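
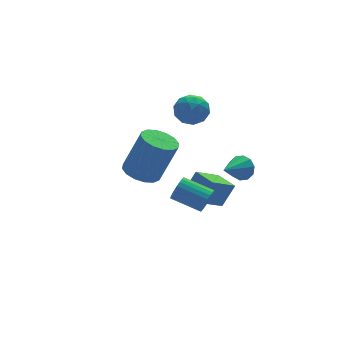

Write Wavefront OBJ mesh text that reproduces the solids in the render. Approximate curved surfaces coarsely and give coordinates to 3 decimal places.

v -4.038 -0.975 0.626
v -3.434 -0.372 0.456
v -2.658 -0.603 2.405
v -3.262 -1.205 2.574
v -3.784 -0.143 0.623
v -3.007 -0.373 2.571
v -4.202 -0.136 0.79
v -3.425 -0.367 2.739
v -4.576 -0.354 0.914
v -3.8 -0.585 2.862
v -4.806 -0.739 0.96
v -4.03 -0.969 2.908
v -4.83 -1.186 0.916
v -4.054 -1.417 2.865
v -4.642 -1.577 0.795
v -3.866 -1.808 2.744
v -4.293 -1.807 0.629
v -3.516 -2.037 2.577
v -3.875 -1.813 0.461
v -3.098 -2.044 2.41
v -3.5 -1.595 0.338
v -2.724 -1.826 2.286
v -3.27 -1.211 0.292
v -2.494 -1.441 2.24
v -3.246 -0.763 0.335
v -2.47 -0.994 2.284
v -1.069 -1.359 -2.014
v -0.741 -1.311 -1.478
v -1.664 -0.253 -1.01
v -1.991 -0.301 -1.546
v -0.625 -1.147 -1.62
v -1.548 -0.089 -1.152
v -0.577 -1.015 -1.822
v -1.5 0.043 -1.353
v -0.603 -0.936 -2.053
v -1.526 0.122 -1.585
v -0.701 -0.921 -2.278
v -1.623 0.137 -1.81
v -0.854 -0.973 -2.463
v -1.777 0.085 -1.995
v -1.04 -1.083 -2.58
v -1.963 -0.025 -2.112
v -1.23 -1.236 -2.611
v -2.153 -0.178 -2.142
v -1.396 -1.407 -2.55
v -2.319 -0.349 -2.082
v -1.512 -1.571 -2.408
v -2.435 -0.513 -1.94
v -1.56 -1.703 -2.207
v -2.483 -0.645 -1.738
v -1.534 -1.782 -1.975
v -2.457 -0.724 -1.507
v -1.437 -1.797 -1.75
v -2.359 -0.739 -1.282
v -1.283 -1.745 -1.565
v -2.206 -0.687 -1.097
v -1.097 -1.635 -1.448
v -2.02 -0.577 -0.98
v -0.907 -1.482 -1.418
v -1.83 -0.424 -0.949
v -0.57 0.327 -3.481
v 0.129 0.429 -2.413
v -0.805 1.462 -3.435
v -0.106 1.564 -2.368
v 0.746 0.636 -4.372
v 1.445 0.738 -3.305
v 0.511 1.771 -4.327
v 1.21 1.873 -3.259
v -0.407 2.795 1.582
v 0.386 2.606 1.862
v -0.546 1.494 1.098
v 0.247 1.305 1.378
v -0.387 1.448 1.944
v -0.302 2.252 2.243
v 0.142 1.848 0.717
v 0.227 2.652 1.016
v 0.725 2.021 1.327
v 0.398 1.773 2.086
v -0.558 2.327 0.874
v -0.885 2.079 1.633
v 0.002 2.815 1.765
v -0.162 1.285 1.195
v -0.535 1.369 1.528
v -0.068 1.258 1.693
v -0.403 2.606 1.989
v 0.064 2.495 2.153
v -0.391 1.815 2.201
v -0.224 1.605 0.807
v 0.243 1.494 0.971
v -0.092 2.842 1.267
v 0.375 2.731 1.432
v 0.231 2.285 0.759
v 0.667 2.36 1.615
v 0.586 1.595 1.33
v 0.523 1.914 0.942
v 0.574 2.387 1.118
v 0.475 2.214 2.061
v 0.393 1.449 1.776
v 0.02 1.533 2.109
v 0.071 2.006 2.285
v 0.674 1.87 1.746
v -0.553 2.651 1.184
v -0.635 1.886 0.899
v -0.231 2.094 0.675
v -0.18 2.567 0.851
v -0.746 2.505 1.63
v -0.827 1.74 1.345
v -0.734 1.713 1.842
v -0.683 2.186 2.018
v -0.834 2.23 1.214
v 0.614 -1.294 -0.459
v 0.958 -1.458 0.092
v -0.554 -1.806 0.119
v 0.814 -1.073 0.141
v 0.593 -0.773 -0.039
v 0.381 -0.671 -0.38
v 0.257 -0.808 -0.751
v 0.27 -1.131 -1.01
v 0.414 -1.516 -1.059
v 0.635 -1.816 -0.878
v 0.848 -1.917 -0.538
v 0.971 -1.781 -0.167
f 2 1 5
f 2 5 3
f 3 5 6
f 3 6 4
f 5 1 7
f 5 7 6
f 6 7 8
f 6 8 4
f 7 1 9
f 7 9 8
f 8 9 10
f 8 10 4
f 9 1 11
f 9 11 10
f 10 11 12
f 10 12 4
f 11 1 13
f 11 13 12
f 12 13 14
f 12 14 4
f 13 1 15
f 13 15 14
f 14 15 16
f 14 16 4
f 15 1 17
f 15 17 16
f 16 17 18
f 16 18 4
f 17 1 19
f 17 19 18
f 18 19 20
f 18 20 4
f 19 1 21
f 19 21 20
f 20 21 22
f 20 22 4
f 21 1 23
f 21 23 22
f 22 23 24
f 22 24 4
f 23 1 25
f 23 25 24
f 24 25 26
f 24 26 4
f 25 1 2
f 25 2 26
f 26 2 3
f 26 3 4
f 28 27 31
f 28 31 29
f 29 31 32
f 29 32 30
f 31 27 33
f 31 33 32
f 32 33 34
f 32 34 30
f 33 27 35
f 33 35 34
f 34 35 36
f 34 36 30
f 35 27 37
f 35 37 36
f 36 37 38
f 36 38 30
f 37 27 39
f 37 39 38
f 38 39 40
f 38 40 30
f 39 27 41
f 39 41 40
f 40 41 42
f 40 42 30
f 41 27 43
f 41 43 42
f 42 43 44
f 42 44 30
f 43 27 45
f 43 45 44
f 44 45 46
f 44 46 30
f 45 27 47
f 45 47 46
f 46 47 48
f 46 48 30
f 47 27 49
f 47 49 48
f 48 49 50
f 48 50 30
f 49 27 51
f 49 51 50
f 50 51 52
f 50 52 30
f 51 27 53
f 51 53 52
f 52 53 54
f 52 54 30
f 53 27 55
f 53 55 54
f 54 55 56
f 54 56 30
f 55 27 57
f 55 57 56
f 56 57 58
f 56 58 30
f 57 27 59
f 57 59 58
f 58 59 60
f 58 60 30
f 59 27 28
f 59 28 60
f 60 28 29
f 60 29 30
f 62 64 61
f 65 62 61
f 61 64 63
f 63 65 61
f 62 68 64
f 66 62 65
f 66 68 62
f 64 68 63
f 67 65 63
f 63 68 67
f 67 66 65
f 68 66 67
f 69 106 85
f 106 80 109
f 85 109 74
f 106 109 85
f 69 85 81
f 85 74 86
f 81 86 70
f 85 86 81
f 69 81 90
f 81 70 91
f 90 91 76
f 81 91 90
f 69 90 102
f 90 76 105
f 102 105 79
f 90 105 102
f 69 102 106
f 102 79 110
f 106 110 80
f 102 110 106
f 70 86 97
f 86 74 100
f 97 100 78
f 86 100 97
f 74 109 87
f 109 80 108
f 87 108 73
f 109 108 87
f 80 110 107
f 110 79 103
f 107 103 71
f 110 103 107
f 79 105 104
f 105 76 92
f 104 92 75
f 105 92 104
f 76 91 96
f 91 70 93
f 96 93 77
f 91 93 96
f 72 98 84
f 98 78 99
f 84 99 73
f 98 99 84
f 72 84 82
f 84 73 83
f 82 83 71
f 84 83 82
f 72 82 89
f 82 71 88
f 89 88 75
f 82 88 89
f 72 89 94
f 89 75 95
f 94 95 77
f 89 95 94
f 72 94 98
f 94 77 101
f 98 101 78
f 94 101 98
f 73 99 87
f 99 78 100
f 87 100 74
f 99 100 87
f 71 83 107
f 83 73 108
f 107 108 80
f 83 108 107
f 75 88 104
f 88 71 103
f 104 103 79
f 88 103 104
f 77 95 96
f 95 75 92
f 96 92 76
f 95 92 96
f 78 101 97
f 101 77 93
f 97 93 70
f 101 93 97
f 112 111 114
f 112 114 113
f 114 111 115
f 114 115 113
f 115 111 116
f 115 116 113
f 116 111 117
f 116 117 113
f 117 111 118
f 117 118 113
f 118 111 119
f 118 119 113
f 119 111 120
f 119 120 113
f 120 111 121
f 120 121 113
f 121 111 122
f 121 122 113
f 122 111 112
f 122 112 113



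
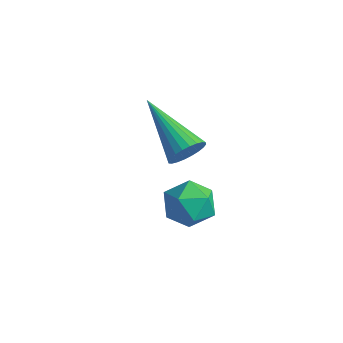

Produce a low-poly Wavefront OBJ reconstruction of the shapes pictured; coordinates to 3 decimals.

v 1.4 -2.515 -0.251
v 2.176 -2.725 0.088
v 0.764 -3.375 0.672
v 1.54 -3.585 1.011
v 1.218 -2.782 1.124
v 1.61 -2.251 0.554
v 1.33 -3.849 0.206
v 1.722 -3.318 -0.364
v 2.133 -3.55 0.371
v 2.063 -2.89 0.938
v 0.877 -3.21 -0.178
v 0.807 -2.55 0.389
v 1.942 -3.644 3.431
v 2.228 -3.334 3.885
v 0.038 -3.296 4.389
v 2.181 -3.156 3.729
v 2.098 -3.052 3.526
v 1.992 -3.038 3.31
v 1.878 -3.117 3.111
v 1.773 -3.275 2.962
v 1.695 -3.49 2.883
v 1.654 -3.729 2.889
v 1.657 -3.954 2.976
v 1.703 -4.132 3.133
v 1.786 -4.236 3.335
v 1.892 -4.25 3.552
v 2.007 -4.171 3.75
v 2.111 -4.013 3.9
v 2.19 -3.798 3.978
v 2.231 -3.559 3.973
f 1 12 6
f 1 6 2
f 1 2 8
f 1 8 11
f 1 11 12
f 2 6 10
f 6 12 5
f 12 11 3
f 11 8 7
f 8 2 9
f 4 10 5
f 4 5 3
f 4 3 7
f 4 7 9
f 4 9 10
f 5 10 6
f 3 5 12
f 7 3 11
f 9 7 8
f 10 9 2
f 14 13 16
f 14 16 15
f 16 13 17
f 16 17 15
f 17 13 18
f 17 18 15
f 18 13 19
f 18 19 15
f 19 13 20
f 19 20 15
f 20 13 21
f 20 21 15
f 21 13 22
f 21 22 15
f 22 13 23
f 22 23 15
f 23 13 24
f 23 24 15
f 24 13 25
f 24 25 15
f 25 13 26
f 25 26 15
f 26 13 27
f 26 27 15
f 27 13 28
f 27 28 15
f 28 13 29
f 28 29 15
f 29 13 30
f 29 30 15
f 30 13 14
f 30 14 15



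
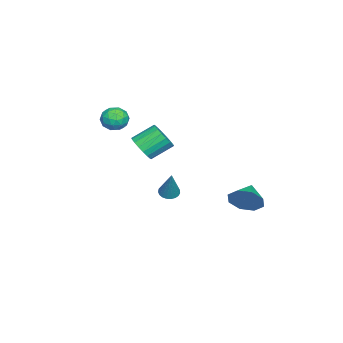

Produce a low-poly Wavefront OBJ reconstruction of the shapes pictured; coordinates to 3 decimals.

v -0.313 3.24 -1.781
v 0.03 3.66 -0.893
v -1.587 3.22 -1.279
v -0.189 4.21 -1.425
v -0.48 4.192 -2.166
v -0.673 3.617 -2.681
v -0.655 2.821 -2.669
v -0.437 2.271 -2.136
v -0.146 2.289 -1.396
v 0.048 2.864 -0.881
v 0.357 -3.051 3.998
v 1.089 -3.44 3.945
v -0.249 -4.12 3.455
v 0.483 -4.509 3.402
v 0.139 -4.369 4.145
v 0.514 -3.708 4.481
v 0.326 -3.852 2.919
v 0.701 -3.191 3.255
v 1.07 -3.935 3.279
v 0.955 -4.254 4.037
v -0.115 -3.306 3.363
v -0.23 -3.625 4.121
v 0.776 -3.151 4.019
v 0.064 -4.409 3.381
v -0.139 -4.326 3.817
v 0.292 -4.555 3.787
v 0.438 -3.309 4.334
v 0.869 -3.538 4.303
v 0.31 -4.084 4.421
v -0.029 -4.022 3.097
v 0.402 -4.251 3.066
v 0.548 -3.005 3.613
v 0.979 -3.234 3.583
v 0.53 -3.476 2.979
v 1.196 -3.671 3.597
v 0.839 -4.299 3.277
v 0.747 -3.913 2.993
v 0.967 -3.525 3.191
v 1.128 -3.859 4.042
v 0.771 -4.487 3.723
v 0.569 -4.405 4.16
v 0.789 -4.016 4.357
v 1.116 -4.15 3.65
v 0.069 -3.073 3.677
v -0.288 -3.701 3.358
v 0.051 -3.544 3.043
v 0.271 -3.155 3.24
v 0.001 -3.261 4.123
v -0.356 -3.889 3.803
v -0.127 -4.035 4.209
v 0.093 -3.647 4.407
v -0.276 -3.41 3.75
v 3.117 -1.429 3.16
v 3.625 -1.617 3.815
v 2.971 -0.599 4.615
v 2.463 -0.411 3.96
v 3.819 -1.349 3.633
v 3.165 -0.331 4.432
v 3.874 -1.096 3.357
v 3.22 -0.079 4.156
v 3.779 -0.91 3.041
v 3.125 0.108 3.841
v 3.553 -0.826 2.75
v 2.899 0.192 3.549
v 3.241 -0.861 2.54
v 2.587 0.156 3.339
v 2.904 -1.009 2.452
v 2.25 0.008 3.252
v 2.609 -1.241 2.505
v 1.955 -0.223 3.305
v 2.415 -1.509 2.688
v 1.761 -0.491 3.487
v 2.36 -1.761 2.964
v 1.706 -0.744 3.763
v 2.455 -1.948 3.279
v 1.801 -0.93 4.079
v 2.681 -2.032 3.571
v 2.027 -1.014 4.37
v 2.993 -1.996 3.781
v 2.339 -0.979 4.58
v 3.33 -1.848 3.868
v 2.676 -0.831 4.668
v 2.728 -0.062 -0.005
v 3.026 0.362 -0.243
v 3.532 0.322 1.685
v 2.828 0.473 -0.174
v 2.613 0.492 -0.076
v 2.418 0.415 0.035
v 2.276 0.256 0.138
v 2.213 0.041 0.217
v 2.238 -0.191 0.258
v 2.349 -0.401 0.253
v 2.524 -0.552 0.204
v 2.735 -0.618 0.118
v 2.945 -0.589 0.012
v 3.117 -0.468 -0.098
v 3.222 -0.277 -0.191
v 3.241 -0.049 -0.252
v 3.172 0.177 -0.27
f 2 1 4
f 2 4 3
f 4 1 5
f 4 5 3
f 5 1 6
f 5 6 3
f 6 1 7
f 6 7 3
f 7 1 8
f 7 8 3
f 8 1 9
f 8 9 3
f 9 1 10
f 9 10 3
f 10 1 2
f 10 2 3
f 11 48 27
f 48 22 51
f 27 51 16
f 48 51 27
f 11 27 23
f 27 16 28
f 23 28 12
f 27 28 23
f 11 23 32
f 23 12 33
f 32 33 18
f 23 33 32
f 11 32 44
f 32 18 47
f 44 47 21
f 32 47 44
f 11 44 48
f 44 21 52
f 48 52 22
f 44 52 48
f 12 28 39
f 28 16 42
f 39 42 20
f 28 42 39
f 16 51 29
f 51 22 50
f 29 50 15
f 51 50 29
f 22 52 49
f 52 21 45
f 49 45 13
f 52 45 49
f 21 47 46
f 47 18 34
f 46 34 17
f 47 34 46
f 18 33 38
f 33 12 35
f 38 35 19
f 33 35 38
f 14 40 26
f 40 20 41
f 26 41 15
f 40 41 26
f 14 26 24
f 26 15 25
f 24 25 13
f 26 25 24
f 14 24 31
f 24 13 30
f 31 30 17
f 24 30 31
f 14 31 36
f 31 17 37
f 36 37 19
f 31 37 36
f 14 36 40
f 36 19 43
f 40 43 20
f 36 43 40
f 15 41 29
f 41 20 42
f 29 42 16
f 41 42 29
f 13 25 49
f 25 15 50
f 49 50 22
f 25 50 49
f 17 30 46
f 30 13 45
f 46 45 21
f 30 45 46
f 19 37 38
f 37 17 34
f 38 34 18
f 37 34 38
f 20 43 39
f 43 19 35
f 39 35 12
f 43 35 39
f 54 53 57
f 54 57 55
f 55 57 58
f 55 58 56
f 57 53 59
f 57 59 58
f 58 59 60
f 58 60 56
f 59 53 61
f 59 61 60
f 60 61 62
f 60 62 56
f 61 53 63
f 61 63 62
f 62 63 64
f 62 64 56
f 63 53 65
f 63 65 64
f 64 65 66
f 64 66 56
f 65 53 67
f 65 67 66
f 66 67 68
f 66 68 56
f 67 53 69
f 67 69 68
f 68 69 70
f 68 70 56
f 69 53 71
f 69 71 70
f 70 71 72
f 70 72 56
f 71 53 73
f 71 73 72
f 72 73 74
f 72 74 56
f 73 53 75
f 73 75 74
f 74 75 76
f 74 76 56
f 75 53 77
f 75 77 76
f 76 77 78
f 76 78 56
f 77 53 79
f 77 79 78
f 78 79 80
f 78 80 56
f 79 53 81
f 79 81 80
f 80 81 82
f 80 82 56
f 81 53 54
f 81 54 82
f 82 54 55
f 82 55 56
f 84 83 86
f 84 86 85
f 86 83 87
f 86 87 85
f 87 83 88
f 87 88 85
f 88 83 89
f 88 89 85
f 89 83 90
f 89 90 85
f 90 83 91
f 90 91 85
f 91 83 92
f 91 92 85
f 92 83 93
f 92 93 85
f 93 83 94
f 93 94 85
f 94 83 95
f 94 95 85
f 95 83 96
f 95 96 85
f 96 83 97
f 96 97 85
f 97 83 98
f 97 98 85
f 98 83 99
f 98 99 85
f 99 83 84
f 99 84 85



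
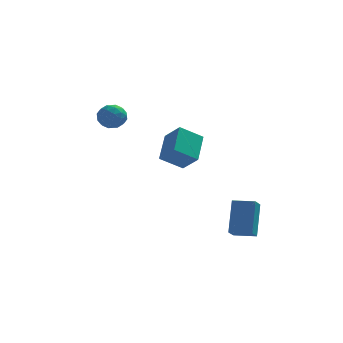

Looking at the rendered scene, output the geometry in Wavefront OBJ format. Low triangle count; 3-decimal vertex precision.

v 1.738 -3.775 -4.137
v 1.524 -4.579 -3.638
v 1.874 -2.866 -2.613
v 1.661 -3.67 -2.114
v 2.739 -4.01 -4.086
v 2.526 -4.814 -3.587
v 2.876 -3.101 -2.562
v 2.662 -3.905 -2.063
v -0.769 -4.79 1.213
v -0.576 -3.509 2.1
v -1.421 -4.193 0.493
v -1.228 -2.912 1.38
v 0.228 -4.488 0.56
v 0.421 -3.207 1.447
v -0.424 -3.891 -0.16
v -0.231 -2.61 0.727
v -3.4 1.897 1.547
v -3.127 1.615 0.911
v -4.493 1.465 1.269
v -4.22 1.183 0.633
v -4.017 0.891 1.289
v -3.341 1.157 1.461
v -4.279 1.923 0.719
v -3.603 2.189 0.891
v -3.67 1.631 0.4
v -3.508 0.993 0.752
v -4.112 2.087 1.428
v -3.95 1.449 1.78
v -3.167 1.794 1.253
v -4.453 1.286 0.927
v -4.333 1.114 1.312
v -4.173 0.949 0.939
v -3.293 1.525 1.577
v -3.133 1.359 1.203
v -3.656 0.933 1.425
v -4.487 1.721 0.977
v -4.327 1.555 0.603
v -3.447 2.131 1.241
v -3.287 1.966 0.868
v -3.964 2.147 0.755
v -3.326 1.638 0.579
v -3.969 1.384 0.416
v -4.004 1.819 0.466
v -3.607 1.975 0.567
v -3.231 1.263 0.786
v -3.874 1.009 0.623
v -3.754 0.837 1.008
v -3.357 0.994 1.109
v -3.551 1.272 0.486
v -3.746 2.071 1.557
v -4.389 1.817 1.394
v -4.263 2.086 1.071
v -3.866 2.243 1.172
v -3.651 1.696 1.764
v -4.294 1.442 1.601
v -4.013 1.105 1.613
v -3.616 1.261 1.714
v -4.069 1.808 1.694
f 2 4 1
f 5 2 1
f 1 4 3
f 3 5 1
f 2 8 4
f 6 2 5
f 6 8 2
f 4 8 3
f 7 5 3
f 3 8 7
f 7 6 5
f 8 6 7
f 10 12 9
f 13 10 9
f 9 12 11
f 11 13 9
f 10 16 12
f 14 10 13
f 14 16 10
f 12 16 11
f 15 13 11
f 11 16 15
f 15 14 13
f 16 14 15
f 17 54 33
f 54 28 57
f 33 57 22
f 54 57 33
f 17 33 29
f 33 22 34
f 29 34 18
f 33 34 29
f 17 29 38
f 29 18 39
f 38 39 24
f 29 39 38
f 17 38 50
f 38 24 53
f 50 53 27
f 38 53 50
f 17 50 54
f 50 27 58
f 54 58 28
f 50 58 54
f 18 34 45
f 34 22 48
f 45 48 26
f 34 48 45
f 22 57 35
f 57 28 56
f 35 56 21
f 57 56 35
f 28 58 55
f 58 27 51
f 55 51 19
f 58 51 55
f 27 53 52
f 53 24 40
f 52 40 23
f 53 40 52
f 24 39 44
f 39 18 41
f 44 41 25
f 39 41 44
f 20 46 32
f 46 26 47
f 32 47 21
f 46 47 32
f 20 32 30
f 32 21 31
f 30 31 19
f 32 31 30
f 20 30 37
f 30 19 36
f 37 36 23
f 30 36 37
f 20 37 42
f 37 23 43
f 42 43 25
f 37 43 42
f 20 42 46
f 42 25 49
f 46 49 26
f 42 49 46
f 21 47 35
f 47 26 48
f 35 48 22
f 47 48 35
f 19 31 55
f 31 21 56
f 55 56 28
f 31 56 55
f 23 36 52
f 36 19 51
f 52 51 27
f 36 51 52
f 25 43 44
f 43 23 40
f 44 40 24
f 43 40 44
f 26 49 45
f 49 25 41
f 45 41 18
f 49 41 45



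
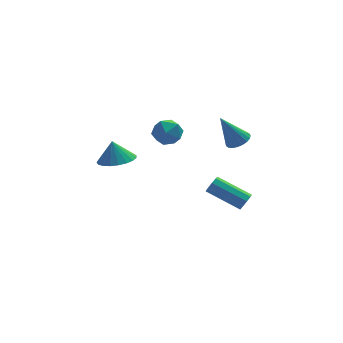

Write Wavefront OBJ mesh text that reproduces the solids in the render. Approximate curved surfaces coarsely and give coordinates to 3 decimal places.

v 3.535 1.722 -0.715
v 4.06 2.189 -0.453
v 2.565 1.818 1.055
v 3.853 2.387 -0.577
v 3.591 2.47 -0.725
v 3.319 2.423 -0.871
v 3.085 2.255 -0.99
v 2.929 1.995 -1.062
v 2.877 1.688 -1.073
v 2.939 1.386 -1.023
v 3.104 1.143 -0.919
v 3.344 1 -0.78
v 3.616 0.981 -0.63
v 3.875 1.091 -0.494
v 4.075 1.31 -0.396
v 4.181 1.6 -0.354
v 4.176 1.911 -0.374
v -3.541 -1.679 0.777
v -2.523 -1.603 0.91
v -3.719 -1.401 1.983
v -2.628 -1.202 0.802
v -2.892 -0.884 0.69
v -3.268 -0.703 0.593
v -3.691 -0.691 0.528
v -4.088 -0.849 0.506
v -4.391 -1.151 0.531
v -4.547 -1.544 0.598
v -4.529 -1.961 0.697
v -4.34 -2.328 0.809
v -4.013 -2.584 0.916
v -3.605 -2.683 0.999
v -3.185 -2.608 1.043
v -2.827 -2.372 1.042
v -2.593 -2.017 0.994
v 3.418 -0.785 -3.974
v 3.778 -0.595 -3.561
v 2.162 0.494 -2.653
v 1.802 0.305 -3.066
v 3.777 -0.342 -3.866
v 2.161 0.747 -2.958
v 3.608 -0.296 -4.222
v 1.992 0.793 -3.314
v 3.35 -0.479 -4.462
v 1.734 0.61 -3.554
v 3.124 -0.805 -4.473
v 1.508 0.285 -3.565
v 3.035 -1.121 -4.251
v 1.419 -0.032 -3.343
v 3.126 -1.28 -3.899
v 1.51 -0.191 -2.991
v 3.353 -1.207 -3.582
v 1.737 -0.118 -2.674
v 3.611 -0.937 -3.449
v 1.995 0.153 -2.541
v -1.095 1.022 1.372
v -0.224 0.978 1.74
v -0.896 -0.358 0.74
v -0.025 -0.402 1.108
v -0.782 -0.446 1.675
v -0.905 0.407 2.066
v -0.215 0.213 0.414
v -0.338 1.066 0.805
v 0.319 0.478 1.149
v -0.031 0.071 1.928
v -1.089 0.549 0.552
v -1.439 0.142 1.331
f 2 1 4
f 2 4 3
f 4 1 5
f 4 5 3
f 5 1 6
f 5 6 3
f 6 1 7
f 6 7 3
f 7 1 8
f 7 8 3
f 8 1 9
f 8 9 3
f 9 1 10
f 9 10 3
f 10 1 11
f 10 11 3
f 11 1 12
f 11 12 3
f 12 1 13
f 12 13 3
f 13 1 14
f 13 14 3
f 14 1 15
f 14 15 3
f 15 1 16
f 15 16 3
f 16 1 17
f 16 17 3
f 17 1 2
f 17 2 3
f 19 18 21
f 19 21 20
f 21 18 22
f 21 22 20
f 22 18 23
f 22 23 20
f 23 18 24
f 23 24 20
f 24 18 25
f 24 25 20
f 25 18 26
f 25 26 20
f 26 18 27
f 26 27 20
f 27 18 28
f 27 28 20
f 28 18 29
f 28 29 20
f 29 18 30
f 29 30 20
f 30 18 31
f 30 31 20
f 31 18 32
f 31 32 20
f 32 18 33
f 32 33 20
f 33 18 34
f 33 34 20
f 34 18 19
f 34 19 20
f 36 35 39
f 36 39 37
f 37 39 40
f 37 40 38
f 39 35 41
f 39 41 40
f 40 41 42
f 40 42 38
f 41 35 43
f 41 43 42
f 42 43 44
f 42 44 38
f 43 35 45
f 43 45 44
f 44 45 46
f 44 46 38
f 45 35 47
f 45 47 46
f 46 47 48
f 46 48 38
f 47 35 49
f 47 49 48
f 48 49 50
f 48 50 38
f 49 35 51
f 49 51 50
f 50 51 52
f 50 52 38
f 51 35 53
f 51 53 52
f 52 53 54
f 52 54 38
f 53 35 36
f 53 36 54
f 54 36 37
f 54 37 38
f 55 66 60
f 55 60 56
f 55 56 62
f 55 62 65
f 55 65 66
f 56 60 64
f 60 66 59
f 66 65 57
f 65 62 61
f 62 56 63
f 58 64 59
f 58 59 57
f 58 57 61
f 58 61 63
f 58 63 64
f 59 64 60
f 57 59 66
f 61 57 65
f 63 61 62
f 64 63 56



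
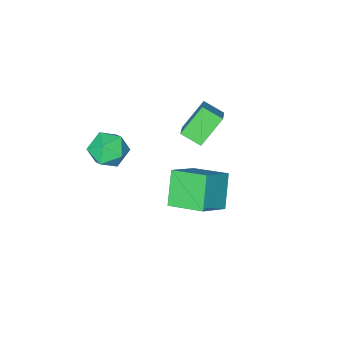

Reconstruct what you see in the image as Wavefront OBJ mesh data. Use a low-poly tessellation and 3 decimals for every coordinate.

v 3.763 0.647 4.205
v 4.331 -0.123 4.836
v 3.229 -0.697 3.044
v 3.797 -1.467 3.675
v 2.855 -0.966 4.093
v 3.185 -0.135 4.811
v 4.375 -0.685 3.069
v 4.705 0.146 3.787
v 4.709 -0.946 4.134
v 3.769 -1.12 4.767
v 3.791 0.3 3.113
v 2.851 0.126 3.746
v -1.76 -1.504 1.279
v -3.158 -1.465 2.681
v -2.294 -0.51 0.719
v -3.692 -0.471 2.12
v -0.768 -0.429 2.24
v -2.166 -0.39 3.641
v -1.302 0.565 1.679
v -2.7 0.604 3.081
v -1.273 0.037 -0.704
v 0.374 0.255 0.445
v -1.992 1.95 -0.038
v -0.345 2.169 1.111
v -0.275 0.971 -2.311
v 1.372 1.19 -1.162
v -0.994 2.885 -1.645
v 0.653 3.103 -0.496
f 1 12 6
f 1 6 2
f 1 2 8
f 1 8 11
f 1 11 12
f 2 6 10
f 6 12 5
f 12 11 3
f 11 8 7
f 8 2 9
f 4 10 5
f 4 5 3
f 4 3 7
f 4 7 9
f 4 9 10
f 5 10 6
f 3 5 12
f 7 3 11
f 9 7 8
f 10 9 2
f 14 16 13
f 17 14 13
f 13 16 15
f 15 17 13
f 14 20 16
f 18 14 17
f 18 20 14
f 16 20 15
f 19 17 15
f 15 20 19
f 19 18 17
f 20 18 19
f 22 24 21
f 25 22 21
f 21 24 23
f 23 25 21
f 22 28 24
f 26 22 25
f 26 28 22
f 24 28 23
f 27 25 23
f 23 28 27
f 27 26 25
f 28 26 27



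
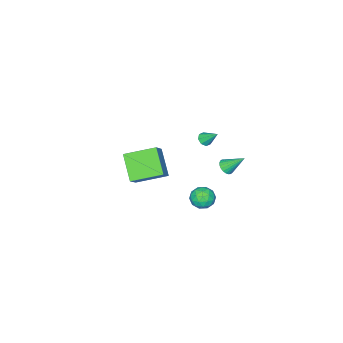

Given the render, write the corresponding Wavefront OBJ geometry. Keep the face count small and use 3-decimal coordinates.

v -2.937 1.078 -2.339
v -2.398 1.286 -2.289
v -3.423 2.082 -1.261
v -2.482 1.419 -2.451
v -2.635 1.501 -2.596
v -2.834 1.518 -2.702
v -3.049 1.469 -2.753
v -3.247 1.36 -2.74
v -3.398 1.208 -2.667
v -3.478 1.036 -2.543
v -3.477 0.871 -2.388
v -3.393 0.737 -2.226
v -3.24 0.656 -2.081
v -3.04 0.638 -1.975
v -2.826 0.688 -1.924
v -2.628 0.797 -1.937
v -2.477 0.949 -2.01
v -2.396 1.12 -2.134
v 1.822 4.192 0.095
v 2.374 4.41 -0.439
v 2.026 2.95 -0.201
v 2.578 3.168 -0.735
v 2.719 3.262 0.046
v 2.593 4.03 0.229
v 1.807 3.33 -0.869
v 1.681 4.098 -0.686
v 2.365 3.877 -1.035
v 2.929 3.835 -0.47
v 1.471 3.525 -0.17
v 2.035 3.483 0.395
v 2.08 4.41 -0.146
v 2.32 2.95 -0.494
v 2.403 3.005 -0.035
v 2.727 3.133 -0.349
v 2.209 4.187 0.247
v 2.533 4.315 -0.068
v 2.736 3.64 0.217
v 1.867 3.045 -0.572
v 2.191 3.173 -0.887
v 1.673 4.227 -0.291
v 1.997 4.355 -0.605
v 1.664 3.72 -0.857
v 2.399 4.225 -0.81
v 2.519 3.495 -0.984
v 2.066 3.59 -1.063
v 1.992 4.042 -0.955
v 2.731 4.2 -0.478
v 2.851 3.47 -0.652
v 2.933 3.526 -0.193
v 2.859 3.977 -0.086
v 2.725 3.887 -0.829
v 1.549 3.89 0.012
v 1.669 3.16 -0.162
v 1.541 3.383 -0.554
v 1.467 3.834 -0.447
v 1.881 3.865 0.344
v 2.001 3.135 0.17
v 2.408 3.318 0.315
v 2.334 3.77 0.423
v 1.675 3.473 0.189
v -1.008 1.02 1.433
v -0.53 1.155 1.378
v -1.152 1.88 2.287
v -0.764 1.348 1.145
v -1.141 1.349 1.08
v -1.441 1.158 1.222
v -1.487 0.886 1.488
v -1.253 0.693 1.721
v -0.875 0.692 1.785
v -0.576 0.883 1.643
v -1.421 -5.559 -4.111
v -0.403 -5.062 -3.038
v -2.809 -4.071 -3.483
v -1.792 -3.575 -2.41
v -0.628 -4.245 -5.47
v 0.389 -3.749 -4.397
v -2.017 -2.758 -4.842
v -0.999 -2.261 -3.769
f 2 1 4
f 2 4 3
f 4 1 5
f 4 5 3
f 5 1 6
f 5 6 3
f 6 1 7
f 6 7 3
f 7 1 8
f 7 8 3
f 8 1 9
f 8 9 3
f 9 1 10
f 9 10 3
f 10 1 11
f 10 11 3
f 11 1 12
f 11 12 3
f 12 1 13
f 12 13 3
f 13 1 14
f 13 14 3
f 14 1 15
f 14 15 3
f 15 1 16
f 15 16 3
f 16 1 17
f 16 17 3
f 17 1 18
f 17 18 3
f 18 1 2
f 18 2 3
f 19 56 35
f 56 30 59
f 35 59 24
f 56 59 35
f 19 35 31
f 35 24 36
f 31 36 20
f 35 36 31
f 19 31 40
f 31 20 41
f 40 41 26
f 31 41 40
f 19 40 52
f 40 26 55
f 52 55 29
f 40 55 52
f 19 52 56
f 52 29 60
f 56 60 30
f 52 60 56
f 20 36 47
f 36 24 50
f 47 50 28
f 36 50 47
f 24 59 37
f 59 30 58
f 37 58 23
f 59 58 37
f 30 60 57
f 60 29 53
f 57 53 21
f 60 53 57
f 29 55 54
f 55 26 42
f 54 42 25
f 55 42 54
f 26 41 46
f 41 20 43
f 46 43 27
f 41 43 46
f 22 48 34
f 48 28 49
f 34 49 23
f 48 49 34
f 22 34 32
f 34 23 33
f 32 33 21
f 34 33 32
f 22 32 39
f 32 21 38
f 39 38 25
f 32 38 39
f 22 39 44
f 39 25 45
f 44 45 27
f 39 45 44
f 22 44 48
f 44 27 51
f 48 51 28
f 44 51 48
f 23 49 37
f 49 28 50
f 37 50 24
f 49 50 37
f 21 33 57
f 33 23 58
f 57 58 30
f 33 58 57
f 25 38 54
f 38 21 53
f 54 53 29
f 38 53 54
f 27 45 46
f 45 25 42
f 46 42 26
f 45 42 46
f 28 51 47
f 51 27 43
f 47 43 20
f 51 43 47
f 62 61 64
f 62 64 63
f 64 61 65
f 64 65 63
f 65 61 66
f 65 66 63
f 66 61 67
f 66 67 63
f 67 61 68
f 67 68 63
f 68 61 69
f 68 69 63
f 69 61 70
f 69 70 63
f 70 61 62
f 70 62 63
f 72 74 71
f 75 72 71
f 71 74 73
f 73 75 71
f 72 78 74
f 76 72 75
f 76 78 72
f 74 78 73
f 77 75 73
f 73 78 77
f 77 76 75
f 78 76 77



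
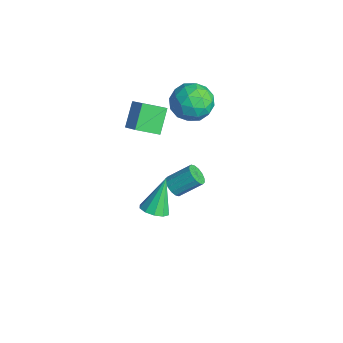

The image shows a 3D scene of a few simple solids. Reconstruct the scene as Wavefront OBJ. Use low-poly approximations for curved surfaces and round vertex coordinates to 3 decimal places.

v 1.901 -4.079 0.57
v 2.613 -3.953 0.729
v 1.379 -3.221 2.23
v 2.455 -3.594 0.493
v 2.085 -3.421 0.287
v 1.645 -3.499 0.189
v 1.303 -3.799 0.237
v 1.19 -4.206 0.412
v 1.348 -4.565 0.647
v 1.718 -4.738 0.853
v 2.157 -4.66 0.951
v 2.499 -4.36 0.904
v -2.658 -0.984 -3.721
v -2.042 -1.146 -3.787
v -1.646 -0.018 -2.866
v -2.262 0.144 -2.799
v -2.1 -0.928 -4.03
v -1.704 0.201 -3.108
v -2.308 -0.725 -4.189
v -1.912 0.404 -3.268
v -2.609 -0.591 -4.223
v -2.213 0.538 -3.302
v -2.923 -0.563 -4.123
v -2.527 0.566 -3.201
v -3.167 -0.648 -3.915
v -2.771 0.481 -2.993
v -3.274 -0.822 -3.654
v -2.878 0.306 -2.733
v -3.216 -1.041 -3.412
v -2.82 0.088 -2.49
v -3.008 -1.244 -3.252
v -2.612 -0.115 -2.331
v -2.707 -1.378 -3.218
v -2.311 -0.249 -2.297
v -2.393 -1.406 -3.319
v -1.997 -0.277 -2.397
v -2.149 -1.321 -3.527
v -1.753 -0.192 -2.605
v -3.445 1.571 2.158
v -2.612 0.711 2.21
v -4.728 0.289 1.47
v -3.895 -0.571 1.522
v -4.341 -0.108 2.533
v -3.548 0.685 2.958
v -3.792 0.315 0.722
v -2.999 1.108 1.147
v -2.827 -0.066 1.322
v -3.166 -0.327 2.441
v -4.174 1.327 1.239
v -4.513 1.066 2.358
v -2.916 1.253 2.244
v -4.424 -0.253 1.436
v -4.686 0.019 2.03
v -4.197 -0.487 2.06
v -3.466 1.238 2.684
v -2.977 0.732 2.715
v -3.993 0.251 2.905
v -4.363 0.268 0.965
v -3.874 -0.238 0.996
v -3.143 1.487 1.62
v -2.654 0.981 1.65
v -3.347 0.749 0.775
v -2.553 0.291 1.753
v -3.307 -0.462 1.348
v -3.246 0.059 0.878
v -2.78 0.525 1.128
v -2.752 0.138 2.411
v -3.506 -0.616 2.006
v -3.768 -0.343 2.601
v -3.302 0.122 2.851
v -2.878 -0.319 1.889
v -3.834 1.616 1.674
v -4.588 0.862 1.269
v -4.038 0.878 0.829
v -3.572 1.343 1.079
v -4.033 1.462 2.332
v -4.787 0.709 1.927
v -4.56 0.475 2.552
v -4.094 0.941 2.802
v -4.462 1.319 1.791
v -3.64 -1.404 2.364
v -4.068 -2.52 2.848
v -2.335 -1.439 3.438
v -2.764 -2.555 3.922
v -2.816 -2.165 1.338
v -3.245 -3.281 1.822
v -1.512 -2.2 2.412
v -1.94 -3.316 2.896
f 2 1 4
f 2 4 3
f 4 1 5
f 4 5 3
f 5 1 6
f 5 6 3
f 6 1 7
f 6 7 3
f 7 1 8
f 7 8 3
f 8 1 9
f 8 9 3
f 9 1 10
f 9 10 3
f 10 1 11
f 10 11 3
f 11 1 12
f 11 12 3
f 12 1 2
f 12 2 3
f 14 13 17
f 14 17 15
f 15 17 18
f 15 18 16
f 17 13 19
f 17 19 18
f 18 19 20
f 18 20 16
f 19 13 21
f 19 21 20
f 20 21 22
f 20 22 16
f 21 13 23
f 21 23 22
f 22 23 24
f 22 24 16
f 23 13 25
f 23 25 24
f 24 25 26
f 24 26 16
f 25 13 27
f 25 27 26
f 26 27 28
f 26 28 16
f 27 13 29
f 27 29 28
f 28 29 30
f 28 30 16
f 29 13 31
f 29 31 30
f 30 31 32
f 30 32 16
f 31 13 33
f 31 33 32
f 32 33 34
f 32 34 16
f 33 13 35
f 33 35 34
f 34 35 36
f 34 36 16
f 35 13 37
f 35 37 36
f 36 37 38
f 36 38 16
f 37 13 14
f 37 14 38
f 38 14 15
f 38 15 16
f 39 76 55
f 76 50 79
f 55 79 44
f 76 79 55
f 39 55 51
f 55 44 56
f 51 56 40
f 55 56 51
f 39 51 60
f 51 40 61
f 60 61 46
f 51 61 60
f 39 60 72
f 60 46 75
f 72 75 49
f 60 75 72
f 39 72 76
f 72 49 80
f 76 80 50
f 72 80 76
f 40 56 67
f 56 44 70
f 67 70 48
f 56 70 67
f 44 79 57
f 79 50 78
f 57 78 43
f 79 78 57
f 50 80 77
f 80 49 73
f 77 73 41
f 80 73 77
f 49 75 74
f 75 46 62
f 74 62 45
f 75 62 74
f 46 61 66
f 61 40 63
f 66 63 47
f 61 63 66
f 42 68 54
f 68 48 69
f 54 69 43
f 68 69 54
f 42 54 52
f 54 43 53
f 52 53 41
f 54 53 52
f 42 52 59
f 52 41 58
f 59 58 45
f 52 58 59
f 42 59 64
f 59 45 65
f 64 65 47
f 59 65 64
f 42 64 68
f 64 47 71
f 68 71 48
f 64 71 68
f 43 69 57
f 69 48 70
f 57 70 44
f 69 70 57
f 41 53 77
f 53 43 78
f 77 78 50
f 53 78 77
f 45 58 74
f 58 41 73
f 74 73 49
f 58 73 74
f 47 65 66
f 65 45 62
f 66 62 46
f 65 62 66
f 48 71 67
f 71 47 63
f 67 63 40
f 71 63 67
f 82 84 81
f 85 82 81
f 81 84 83
f 83 85 81
f 82 88 84
f 86 82 85
f 86 88 82
f 84 88 83
f 87 85 83
f 83 88 87
f 87 86 85
f 88 86 87



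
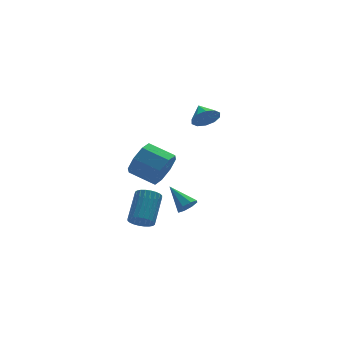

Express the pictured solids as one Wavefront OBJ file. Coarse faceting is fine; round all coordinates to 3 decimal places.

v 0.408 2.534 -0.105
v 0.993 2.635 0.784
v -0.002 3.727 1.315
v -0.588 3.626 0.425
v 1.235 3.145 0.19
v 0.24 4.236 0.721
v 0.992 3.296 -0.577
v -0.003 4.388 -0.046
v 0.407 3.002 -1.068
v -0.588 4.093 -0.537
v -0.178 2.433 -0.995
v -1.173 3.525 -0.464
v -0.42 1.924 -0.401
v -1.415 3.015 0.13
v -0.177 1.772 0.366
v -1.172 2.864 0.897
v 0.408 2.067 0.857
v -0.587 3.158 1.388
v -2.686 -2.154 -0.553
v -2.424 -1.857 -1.094
v -1.573 -0.668 -0.027
v -1.834 -0.966 0.513
v -2.647 -1.723 -1.065
v -1.795 -0.535 0.002
v -2.875 -1.655 -0.958
v -2.024 -0.467 0.109
v -3.075 -1.663 -0.79
v -2.224 -0.474 0.277
v -3.216 -1.746 -0.586
v -2.365 -0.557 0.481
v -3.276 -1.891 -0.376
v -2.424 -0.702 0.691
v -3.246 -2.076 -0.194
v -2.394 -0.887 0.873
v -3.13 -2.273 -0.067
v -2.279 -1.084 1
v -2.947 -2.452 -0.013
v -2.096 -1.263 1.054
v -2.725 -2.585 -0.042
v -1.873 -1.397 1.025
v -2.496 -2.653 -0.149
v -1.645 -1.465 0.918
v -2.296 -2.646 -0.317
v -1.445 -1.457 0.75
v -2.155 -2.563 -0.521
v -1.304 -1.374 0.546
v -2.096 -2.418 -0.731
v -1.244 -1.229 0.336
v -2.126 -2.233 -0.913
v -1.274 -1.044 0.154
v -2.241 -2.036 -1.04
v -1.39 -0.847 0.027
v -0.845 -3.469 0.836
v -0.428 -3.6 1.233
v -1.295 -2.331 1.684
v -0.283 -3.309 0.919
v -0.467 -3.112 0.557
v -0.872 -3.124 0.358
v -1.261 -3.338 0.439
v -1.406 -3.629 0.752
v -1.223 -3.827 1.114
v -0.818 -3.815 1.313
v 2.663 2.643 3.129
v 3.247 2.884 2.638
v 2.657 3.597 3.591
v 2.814 2.986 2.422
v 2.323 2.958 2.476
v 1.962 2.809 2.779
v 1.869 2.597 3.216
v 2.078 2.402 3.619
v 2.511 2.3 3.835
v 3.002 2.329 3.782
v 3.363 2.477 3.478
v 3.456 2.69 3.042
f 2 1 5
f 2 5 3
f 3 5 6
f 3 6 4
f 5 1 7
f 5 7 6
f 6 7 8
f 6 8 4
f 7 1 9
f 7 9 8
f 8 9 10
f 8 10 4
f 9 1 11
f 9 11 10
f 10 11 12
f 10 12 4
f 11 1 13
f 11 13 12
f 12 13 14
f 12 14 4
f 13 1 15
f 13 15 14
f 14 15 16
f 14 16 4
f 15 1 17
f 15 17 16
f 16 17 18
f 16 18 4
f 17 1 2
f 17 2 18
f 18 2 3
f 18 3 4
f 20 19 23
f 20 23 21
f 21 23 24
f 21 24 22
f 23 19 25
f 23 25 24
f 24 25 26
f 24 26 22
f 25 19 27
f 25 27 26
f 26 27 28
f 26 28 22
f 27 19 29
f 27 29 28
f 28 29 30
f 28 30 22
f 29 19 31
f 29 31 30
f 30 31 32
f 30 32 22
f 31 19 33
f 31 33 32
f 32 33 34
f 32 34 22
f 33 19 35
f 33 35 34
f 34 35 36
f 34 36 22
f 35 19 37
f 35 37 36
f 36 37 38
f 36 38 22
f 37 19 39
f 37 39 38
f 38 39 40
f 38 40 22
f 39 19 41
f 39 41 40
f 40 41 42
f 40 42 22
f 41 19 43
f 41 43 42
f 42 43 44
f 42 44 22
f 43 19 45
f 43 45 44
f 44 45 46
f 44 46 22
f 45 19 47
f 45 47 46
f 46 47 48
f 46 48 22
f 47 19 49
f 47 49 48
f 48 49 50
f 48 50 22
f 49 19 51
f 49 51 50
f 50 51 52
f 50 52 22
f 51 19 20
f 51 20 52
f 52 20 21
f 52 21 22
f 54 53 56
f 54 56 55
f 56 53 57
f 56 57 55
f 57 53 58
f 57 58 55
f 58 53 59
f 58 59 55
f 59 53 60
f 59 60 55
f 60 53 61
f 60 61 55
f 61 53 62
f 61 62 55
f 62 53 54
f 62 54 55
f 64 63 66
f 64 66 65
f 66 63 67
f 66 67 65
f 67 63 68
f 67 68 65
f 68 63 69
f 68 69 65
f 69 63 70
f 69 70 65
f 70 63 71
f 70 71 65
f 71 63 72
f 71 72 65
f 72 63 73
f 72 73 65
f 73 63 74
f 73 74 65
f 74 63 64
f 74 64 65



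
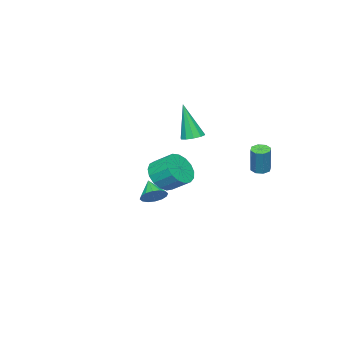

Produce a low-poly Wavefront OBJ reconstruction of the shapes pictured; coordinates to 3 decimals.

v -1.529 -3.597 -1.898
v -1.108 -3.344 -1.345
v -2.051 -4.383 -1.142
v -1.423 -3.127 -1.337
v -1.767 -3.035 -1.479
v -2.046 -3.094 -1.734
v -2.188 -3.288 -2.033
v -2.152 -3.565 -2.296
v -1.95 -3.85 -2.452
v -1.634 -4.067 -2.46
v -1.291 -4.159 -2.317
v -1.011 -4.099 -2.063
v -0.87 -3.906 -1.764
v -0.905 -3.629 -1.501
v -3.775 1.418 0.542
v -3.463 1.81 0.403
v -3.094 2.055 1.919
v -3.405 1.662 2.058
v -3.836 1.93 0.474
v -3.467 2.174 1.991
v -4.173 1.749 0.585
v -3.804 1.994 2.102
v -4.277 1.375 0.671
v -3.907 1.619 2.188
v -4.086 1.025 0.681
v -3.717 1.27 2.197
v -3.713 0.906 0.609
v -3.344 1.15 2.126
v -3.376 1.086 0.498
v -3.007 1.331 2.015
v -3.273 1.461 0.412
v -2.903 1.705 1.929
v 3.017 0.544 1.935
v 3.359 1.09 1.223
v 3.204 2.061 1.892
v 2.863 1.516 2.605
v 2.907 1.073 1.142
v 2.752 2.045 1.811
v 2.481 0.936 1.243
v 2.326 1.908 1.912
v 2.177 0.709 1.502
v 2.022 1.68 2.171
v 2.066 0.444 1.861
v 1.911 1.415 2.53
v 2.173 0.202 2.236
v 2.018 1.174 2.906
v 2.473 0.039 2.543
v 2.318 1.01 3.213
v 2.898 -0.009 2.711
v 2.743 0.962 3.38
v 3.351 0.07 2.701
v 3.196 1.042 3.37
v 3.727 0.258 2.515
v 3.572 1.229 3.185
v 3.941 0.511 2.197
v 3.786 1.483 2.866
v 3.943 0.772 1.819
v 3.788 1.744 2.488
v 3.733 0.981 1.467
v 3.578 1.952 2.137
v -1.804 -1.325 2.706
v -1.168 -1.259 2.71
v -1.756 -1.915 4.794
v -1.327 -0.912 2.812
v -1.669 -0.722 2.873
v -2.062 -0.763 2.871
v -2.357 -1.019 2.805
v -2.441 -1.391 2.702
v -2.281 -1.738 2.6
v -1.94 -1.928 2.539
v -1.546 -1.887 2.541
v -1.251 -1.632 2.607
f 2 1 4
f 2 4 3
f 4 1 5
f 4 5 3
f 5 1 6
f 5 6 3
f 6 1 7
f 6 7 3
f 7 1 8
f 7 8 3
f 8 1 9
f 8 9 3
f 9 1 10
f 9 10 3
f 10 1 11
f 10 11 3
f 11 1 12
f 11 12 3
f 12 1 13
f 12 13 3
f 13 1 14
f 13 14 3
f 14 1 2
f 14 2 3
f 16 15 19
f 16 19 17
f 17 19 20
f 17 20 18
f 19 15 21
f 19 21 20
f 20 21 22
f 20 22 18
f 21 15 23
f 21 23 22
f 22 23 24
f 22 24 18
f 23 15 25
f 23 25 24
f 24 25 26
f 24 26 18
f 25 15 27
f 25 27 26
f 26 27 28
f 26 28 18
f 27 15 29
f 27 29 28
f 28 29 30
f 28 30 18
f 29 15 31
f 29 31 30
f 30 31 32
f 30 32 18
f 31 15 16
f 31 16 32
f 32 16 17
f 32 17 18
f 34 33 37
f 34 37 35
f 35 37 38
f 35 38 36
f 37 33 39
f 37 39 38
f 38 39 40
f 38 40 36
f 39 33 41
f 39 41 40
f 40 41 42
f 40 42 36
f 41 33 43
f 41 43 42
f 42 43 44
f 42 44 36
f 43 33 45
f 43 45 44
f 44 45 46
f 44 46 36
f 45 33 47
f 45 47 46
f 46 47 48
f 46 48 36
f 47 33 49
f 47 49 48
f 48 49 50
f 48 50 36
f 49 33 51
f 49 51 50
f 50 51 52
f 50 52 36
f 51 33 53
f 51 53 52
f 52 53 54
f 52 54 36
f 53 33 55
f 53 55 54
f 54 55 56
f 54 56 36
f 55 33 57
f 55 57 56
f 56 57 58
f 56 58 36
f 57 33 59
f 57 59 58
f 58 59 60
f 58 60 36
f 59 33 34
f 59 34 60
f 60 34 35
f 60 35 36
f 62 61 64
f 62 64 63
f 64 61 65
f 64 65 63
f 65 61 66
f 65 66 63
f 66 61 67
f 66 67 63
f 67 61 68
f 67 68 63
f 68 61 69
f 68 69 63
f 69 61 70
f 69 70 63
f 70 61 71
f 70 71 63
f 71 61 72
f 71 72 63
f 72 61 62
f 72 62 63



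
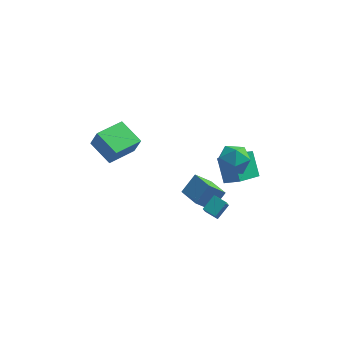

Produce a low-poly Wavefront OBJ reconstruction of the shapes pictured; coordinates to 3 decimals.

v 2.909 2.035 -4.124
v 3.963 1.461 -3.243
v 2.416 3.3 -2.71
v 3.471 2.725 -1.829
v 4.169 3.295 -4.811
v 5.224 2.72 -3.93
v 3.677 4.559 -3.397
v 4.731 3.985 -2.516
v 1.206 -1.659 -2.369
v 2.033 -0.826 -1.327
v 0.246 -0.223 -2.756
v 1.073 0.61 -1.714
v 2.247 -1.27 -3.506
v 3.074 -0.437 -2.464
v 1.287 0.166 -3.893
v 2.114 0.999 -2.851
v -5.448 -0.758 2.774
v -4.995 -0.951 4.052
v -4.014 0.806 2.5
v -3.56 0.614 3.779
v -4.16 -2.054 2.121
v -3.706 -2.246 3.4
v -2.725 -0.489 1.848
v -2.272 -0.682 3.126
v 1.76 -4.279 -0
v 2.415 -3.455 0.597
v 1.886 -3.71 -0.922
v 2.541 -2.887 -0.324
v 2.559 -4.773 -0.196
v 3.214 -3.95 0.402
v 2.685 -4.205 -1.117
v 3.34 -3.381 -0.52
v 3.009 -1.737 3.99
v 4.191 -1.685 3.876
v 2.969 -3.295 2.864
v 4.151 -3.243 2.75
v 3.667 -3.533 3.796
v 3.692 -2.57 4.492
v 3.468 -2.41 2.248
v 3.493 -1.447 2.944
v 4.475 -2.101 2.8
v 4.597 -2.795 3.756
v 2.563 -2.185 2.984
v 2.685 -2.879 3.94
f 2 4 1
f 5 2 1
f 1 4 3
f 3 5 1
f 2 8 4
f 6 2 5
f 6 8 2
f 4 8 3
f 7 5 3
f 3 8 7
f 7 6 5
f 8 6 7
f 10 12 9
f 13 10 9
f 9 12 11
f 11 13 9
f 10 16 12
f 14 10 13
f 14 16 10
f 12 16 11
f 15 13 11
f 11 16 15
f 15 14 13
f 16 14 15
f 18 20 17
f 21 18 17
f 17 20 19
f 19 21 17
f 18 24 20
f 22 18 21
f 22 24 18
f 20 24 19
f 23 21 19
f 19 24 23
f 23 22 21
f 24 22 23
f 26 28 25
f 29 26 25
f 25 28 27
f 27 29 25
f 26 32 28
f 30 26 29
f 30 32 26
f 28 32 27
f 31 29 27
f 27 32 31
f 31 30 29
f 32 30 31
f 33 44 38
f 33 38 34
f 33 34 40
f 33 40 43
f 33 43 44
f 34 38 42
f 38 44 37
f 44 43 35
f 43 40 39
f 40 34 41
f 36 42 37
f 36 37 35
f 36 35 39
f 36 39 41
f 36 41 42
f 37 42 38
f 35 37 44
f 39 35 43
f 41 39 40
f 42 41 34



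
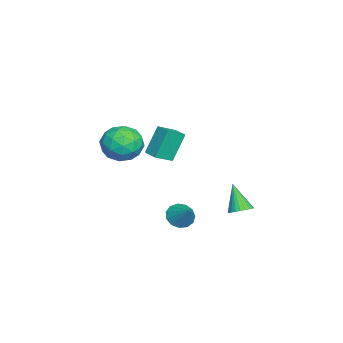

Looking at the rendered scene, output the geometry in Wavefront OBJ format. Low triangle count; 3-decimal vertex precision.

v -4.077 -1.414 -1.506
v -2.98 -1.14 -1.142
v -3.7 -3.28 -1.238
v -2.603 -3.006 -0.874
v -3.541 -2.721 -0.202
v -3.774 -1.568 -0.368
v -2.906 -2.852 -2.012
v -3.139 -1.699 -2.178
v -2.256 -2.029 -1.454
v -2.649 -1.947 -0.336
v -4.031 -2.473 -2.044
v -4.424 -2.391 -0.926
v -3.562 -1.113 -1.348
v -3.118 -3.307 -1.032
v -3.669 -3.139 -0.638
v -3.025 -2.978 -0.423
v -4.028 -1.365 -0.893
v -3.384 -1.203 -0.678
v -3.713 -2.133 -0.126
v -3.296 -3.217 -1.702
v -2.652 -3.055 -1.487
v -3.655 -1.442 -1.957
v -3.011 -1.281 -1.742
v -2.967 -2.287 -2.254
v -2.492 -1.474 -1.317
v -2.27 -2.571 -1.159
v -2.448 -2.481 -1.829
v -2.585 -1.803 -1.926
v -2.722 -1.427 -0.659
v -2.5 -2.523 -0.502
v -3.052 -2.356 -0.107
v -3.189 -1.678 -0.205
v -2.297 -1.949 -0.843
v -4.18 -1.897 -1.878
v -3.958 -2.993 -1.721
v -3.491 -2.742 -2.175
v -3.628 -2.064 -2.273
v -4.41 -1.849 -1.221
v -4.188 -2.946 -1.063
v -4.095 -2.617 -0.454
v -4.232 -1.939 -0.551
v -4.383 -2.471 -1.537
v -0.615 -0.511 -0.328
v -1.2 0.001 1.206
v -1.251 0.226 -0.817
v -1.836 0.739 0.717
v 0.056 0.101 -0.277
v -0.529 0.614 1.257
v -0.58 0.839 -0.766
v -1.165 1.351 0.768
v 0.096 4.254 -3.5
v 0.443 3.717 -3.523
v -0.596 3.746 -2.08
v 0.596 3.868 -3.395
v 0.672 4.078 -3.283
v 0.66 4.314 -3.204
v 0.563 4.542 -3.17
v 0.395 4.725 -3.186
v 0.181 4.837 -3.25
v -0.046 4.861 -3.352
v -0.251 4.791 -3.477
v -0.403 4.641 -3.605
v -0.479 4.431 -3.718
v -0.468 4.194 -3.797
v -0.37 3.967 -3.831
v -0.202 3.783 -3.814
v 0.012 3.671 -3.75
v 0.238 3.648 -3.648
v -0.308 1.264 -4.367
v 0.142 0.653 -4.386
v 0.588 1.896 -3.433
v 0.281 0.914 -4.695
v 0.232 1.287 -4.901
v 0.012 1.652 -4.937
v -0.31 1.895 -4.791
v -0.631 1.937 -4.512
v -0.85 1.766 -4.186
v -0.897 1.435 -3.917
v -0.757 1.051 -3.792
v -0.474 0.734 -3.849
v -0.139 0.585 -4.07
f 1 38 17
f 38 12 41
f 17 41 6
f 38 41 17
f 1 17 13
f 17 6 18
f 13 18 2
f 17 18 13
f 1 13 22
f 13 2 23
f 22 23 8
f 13 23 22
f 1 22 34
f 22 8 37
f 34 37 11
f 22 37 34
f 1 34 38
f 34 11 42
f 38 42 12
f 34 42 38
f 2 18 29
f 18 6 32
f 29 32 10
f 18 32 29
f 6 41 19
f 41 12 40
f 19 40 5
f 41 40 19
f 12 42 39
f 42 11 35
f 39 35 3
f 42 35 39
f 11 37 36
f 37 8 24
f 36 24 7
f 37 24 36
f 8 23 28
f 23 2 25
f 28 25 9
f 23 25 28
f 4 30 16
f 30 10 31
f 16 31 5
f 30 31 16
f 4 16 14
f 16 5 15
f 14 15 3
f 16 15 14
f 4 14 21
f 14 3 20
f 21 20 7
f 14 20 21
f 4 21 26
f 21 7 27
f 26 27 9
f 21 27 26
f 4 26 30
f 26 9 33
f 30 33 10
f 26 33 30
f 5 31 19
f 31 10 32
f 19 32 6
f 31 32 19
f 3 15 39
f 15 5 40
f 39 40 12
f 15 40 39
f 7 20 36
f 20 3 35
f 36 35 11
f 20 35 36
f 9 27 28
f 27 7 24
f 28 24 8
f 27 24 28
f 10 33 29
f 33 9 25
f 29 25 2
f 33 25 29
f 44 46 43
f 47 44 43
f 43 46 45
f 45 47 43
f 44 50 46
f 48 44 47
f 48 50 44
f 46 50 45
f 49 47 45
f 45 50 49
f 49 48 47
f 50 48 49
f 52 51 54
f 52 54 53
f 54 51 55
f 54 55 53
f 55 51 56
f 55 56 53
f 56 51 57
f 56 57 53
f 57 51 58
f 57 58 53
f 58 51 59
f 58 59 53
f 59 51 60
f 59 60 53
f 60 51 61
f 60 61 53
f 61 51 62
f 61 62 53
f 62 51 63
f 62 63 53
f 63 51 64
f 63 64 53
f 64 51 65
f 64 65 53
f 65 51 66
f 65 66 53
f 66 51 67
f 66 67 53
f 67 51 68
f 67 68 53
f 68 51 52
f 68 52 53
f 70 69 72
f 70 72 71
f 72 69 73
f 72 73 71
f 73 69 74
f 73 74 71
f 74 69 75
f 74 75 71
f 75 69 76
f 75 76 71
f 76 69 77
f 76 77 71
f 77 69 78
f 77 78 71
f 78 69 79
f 78 79 71
f 79 69 80
f 79 80 71
f 80 69 81
f 80 81 71
f 81 69 70
f 81 70 71



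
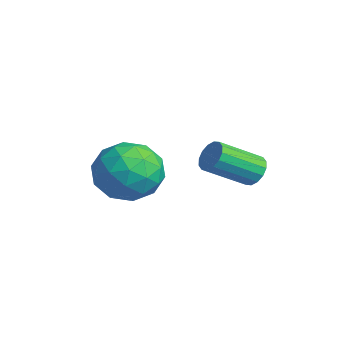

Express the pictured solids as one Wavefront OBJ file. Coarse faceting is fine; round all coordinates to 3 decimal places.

v 3.549 1.922 1.583
v 3.945 2.075 1.848
v 3.907 0.871 2.601
v 3.511 0.718 2.337
v 3.739 2.163 1.978
v 3.701 0.959 2.731
v 3.482 2.186 2.003
v 3.445 0.983 2.756
v 3.244 2.139 1.915
v 3.206 0.935 2.668
v 3.087 2.033 1.738
v 3.049 0.83 2.491
v 3.053 1.898 1.52
v 3.016 0.694 2.273
v 3.153 1.769 1.319
v 3.115 0.565 2.072
v 3.359 1.681 1.189
v 3.321 0.477 1.942
v 3.615 1.657 1.164
v 3.578 0.454 1.917
v 3.854 1.705 1.252
v 3.816 0.501 2.005
v 4.011 1.81 1.429
v 3.973 0.607 2.182
v 4.044 1.946 1.647
v 4.007 0.742 2.4
v 2.431 -0.221 1.534
v 2.857 -0.575 2.379
v 2.303 -1.745 0.961
v 2.729 -2.099 1.806
v 1.803 -1.698 1.837
v 1.882 -0.756 2.191
v 3.278 -1.564 1.149
v 3.357 -0.622 1.503
v 3.38 -1.404 2.141
v 2.468 -1.487 2.566
v 2.692 -0.833 0.774
v 1.78 -0.916 1.199
v 2.655 -0.264 2.007
v 2.505 -2.056 1.333
v 1.96 -1.82 1.351
v 2.21 -2.028 1.848
v 2.082 -0.371 1.896
v 2.332 -0.579 2.393
v 1.713 -1.239 2.074
v 2.828 -1.741 0.947
v 3.078 -1.949 1.444
v 2.95 -0.292 1.492
v 3.2 -0.5 1.989
v 3.447 -1.081 1.266
v 3.213 -0.96 2.363
v 3.138 -1.855 2.027
v 3.461 -1.541 1.641
v 3.507 -0.987 1.849
v 2.677 -1.008 2.613
v 2.602 -1.904 2.276
v 2.057 -1.669 2.294
v 2.104 -1.115 2.502
v 2.985 -1.496 2.473
v 2.558 -0.416 1.064
v 2.483 -1.312 0.727
v 3.056 -1.205 0.838
v 3.103 -0.651 1.046
v 2.022 -0.465 1.313
v 1.947 -1.36 0.977
v 1.653 -1.333 1.491
v 1.699 -0.779 1.699
v 2.175 -0.824 0.867
f 2 1 5
f 2 5 3
f 3 5 6
f 3 6 4
f 5 1 7
f 5 7 6
f 6 7 8
f 6 8 4
f 7 1 9
f 7 9 8
f 8 9 10
f 8 10 4
f 9 1 11
f 9 11 10
f 10 11 12
f 10 12 4
f 11 1 13
f 11 13 12
f 12 13 14
f 12 14 4
f 13 1 15
f 13 15 14
f 14 15 16
f 14 16 4
f 15 1 17
f 15 17 16
f 16 17 18
f 16 18 4
f 17 1 19
f 17 19 18
f 18 19 20
f 18 20 4
f 19 1 21
f 19 21 20
f 20 21 22
f 20 22 4
f 21 1 23
f 21 23 22
f 22 23 24
f 22 24 4
f 23 1 25
f 23 25 24
f 24 25 26
f 24 26 4
f 25 1 2
f 25 2 26
f 26 2 3
f 26 3 4
f 27 64 43
f 64 38 67
f 43 67 32
f 64 67 43
f 27 43 39
f 43 32 44
f 39 44 28
f 43 44 39
f 27 39 48
f 39 28 49
f 48 49 34
f 39 49 48
f 27 48 60
f 48 34 63
f 60 63 37
f 48 63 60
f 27 60 64
f 60 37 68
f 64 68 38
f 60 68 64
f 28 44 55
f 44 32 58
f 55 58 36
f 44 58 55
f 32 67 45
f 67 38 66
f 45 66 31
f 67 66 45
f 38 68 65
f 68 37 61
f 65 61 29
f 68 61 65
f 37 63 62
f 63 34 50
f 62 50 33
f 63 50 62
f 34 49 54
f 49 28 51
f 54 51 35
f 49 51 54
f 30 56 42
f 56 36 57
f 42 57 31
f 56 57 42
f 30 42 40
f 42 31 41
f 40 41 29
f 42 41 40
f 30 40 47
f 40 29 46
f 47 46 33
f 40 46 47
f 30 47 52
f 47 33 53
f 52 53 35
f 47 53 52
f 30 52 56
f 52 35 59
f 56 59 36
f 52 59 56
f 31 57 45
f 57 36 58
f 45 58 32
f 57 58 45
f 29 41 65
f 41 31 66
f 65 66 38
f 41 66 65
f 33 46 62
f 46 29 61
f 62 61 37
f 46 61 62
f 35 53 54
f 53 33 50
f 54 50 34
f 53 50 54
f 36 59 55
f 59 35 51
f 55 51 28
f 59 51 55



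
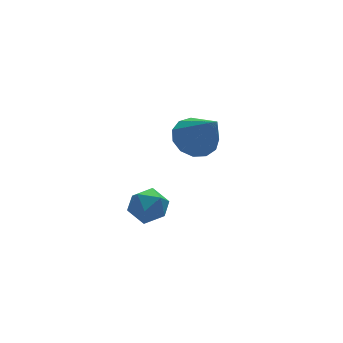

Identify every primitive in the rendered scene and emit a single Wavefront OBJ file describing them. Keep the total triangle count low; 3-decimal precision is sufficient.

v -2.252 0.595 -0.186
v -1.463 0.766 -0.13
v -2.108 -0.535 1.206
v -1.679 1.067 0.137
v -2.077 1.218 0.301
v -2.531 1.172 0.31
v -2.896 0.942 0.162
v -3.057 0.602 -0.097
v -2.963 0.261 -0.384
v -2.643 0.025 -0.609
v -2.199 -0.029 -0.699
v -1.772 0.115 -0.627
v -1.497 0.411 -0.414
v -3.842 1.925 -3.347
v -3.194 1.804 -3.72
v -4.006 0.716 -3.24
v -3.358 0.595 -3.613
v -3.344 0.892 -2.917
v -3.243 1.639 -2.983
v -3.957 0.881 -3.977
v -3.856 1.628 -4.043
v -3.265 1.159 -4.109
v -2.887 1.166 -3.454
v -4.313 1.354 -3.506
v -3.935 1.361 -2.851
f 2 1 4
f 2 4 3
f 4 1 5
f 4 5 3
f 5 1 6
f 5 6 3
f 6 1 7
f 6 7 3
f 7 1 8
f 7 8 3
f 8 1 9
f 8 9 3
f 9 1 10
f 9 10 3
f 10 1 11
f 10 11 3
f 11 1 12
f 11 12 3
f 12 1 13
f 12 13 3
f 13 1 2
f 13 2 3
f 14 25 19
f 14 19 15
f 14 15 21
f 14 21 24
f 14 24 25
f 15 19 23
f 19 25 18
f 25 24 16
f 24 21 20
f 21 15 22
f 17 23 18
f 17 18 16
f 17 16 20
f 17 20 22
f 17 22 23
f 18 23 19
f 16 18 25
f 20 16 24
f 22 20 21
f 23 22 15



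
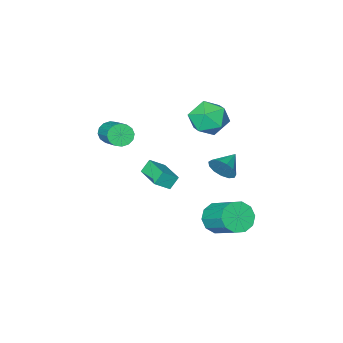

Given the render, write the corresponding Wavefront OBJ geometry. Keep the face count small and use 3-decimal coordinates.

v -2.012 1.989 3.068
v -1.125 1.345 2.768
v -2.995 0.475 3.412
v -2.108 -0.169 3.112
v -2.067 0.447 4.065
v -1.459 1.382 3.853
v -2.661 0.438 2.327
v -2.053 1.373 2.115
v -1.526 0.387 2.31
v -1.159 0.392 3.385
v -2.961 1.428 2.795
v -2.594 1.433 3.87
v -1.56 2.716 0.612
v -1.208 2.371 1.23
v -2.66 2.304 1.008
v -1.316 2.783 1.36
v -1.5 3.174 1.253
v -1.704 3.419 0.943
v -1.862 3.441 0.527
v -1.924 3.233 0.138
v -1.87 2.861 -0.1
v -1.718 2.443 -0.112
v -1.515 2.111 0.106
v -1.327 1.972 0.484
v -1.213 2.069 0.903
v -1.108 -1.479 -1.44
v -0.305 -1.684 -0.828
v -0.82 0.128 -1.281
v -0.017 -0.077 -0.669
v -0.603 -1.503 -2.111
v 0.2 -1.708 -1.499
v -0.315 0.104 -1.952
v 0.488 -0.101 -1.34
v 1.071 -3.022 1.027
v 1.526 -2.872 0.53
v 2.063 -1.168 1.536
v 1.609 -1.318 2.033
v 1.222 -2.715 0.427
v 1.759 -1.012 1.434
v 0.877 -2.641 0.485
v 1.415 -0.937 1.492
v 0.585 -2.668 0.689
v 1.122 -0.965 1.695
v 0.423 -2.791 0.982
v 0.96 -1.087 1.988
v 0.434 -2.975 1.288
v 0.972 -1.272 2.294
v 0.617 -3.172 1.524
v 1.154 -1.468 2.53
v 0.921 -3.328 1.626
v 1.458 -1.625 2.633
v 1.265 -3.403 1.568
v 1.803 -1.699 2.575
v 1.558 -3.375 1.365
v 2.095 -1.672 2.371
v 1.72 -3.253 1.072
v 2.257 -1.549 2.078
v 1.708 -3.068 0.766
v 2.246 -1.365 1.772
v -1.69 2.288 -3.37
v -0.788 2.121 -3.162
v -0.749 3.786 -2.001
v -1.65 3.952 -2.21
v -0.804 2.453 -3.638
v -0.765 4.118 -2.477
v -1.157 2.722 -4.012
v -1.118 4.387 -2.851
v -1.714 2.825 -4.141
v -1.675 4.49 -2.98
v -2.262 2.723 -3.976
v -2.223 4.388 -2.815
v -2.591 2.454 -3.579
v -2.552 4.119 -2.418
v -2.575 2.122 -3.103
v -2.536 3.787 -1.942
v -2.222 1.853 -2.729
v -2.183 3.518 -1.568
v -1.665 1.75 -2.6
v -1.626 3.415 -1.439
v -1.117 1.852 -2.765
v -1.078 3.517 -1.604
f 1 12 6
f 1 6 2
f 1 2 8
f 1 8 11
f 1 11 12
f 2 6 10
f 6 12 5
f 12 11 3
f 11 8 7
f 8 2 9
f 4 10 5
f 4 5 3
f 4 3 7
f 4 7 9
f 4 9 10
f 5 10 6
f 3 5 12
f 7 3 11
f 9 7 8
f 10 9 2
f 14 13 16
f 14 16 15
f 16 13 17
f 16 17 15
f 17 13 18
f 17 18 15
f 18 13 19
f 18 19 15
f 19 13 20
f 19 20 15
f 20 13 21
f 20 21 15
f 21 13 22
f 21 22 15
f 22 13 23
f 22 23 15
f 23 13 24
f 23 24 15
f 24 13 25
f 24 25 15
f 25 13 14
f 25 14 15
f 27 29 26
f 30 27 26
f 26 29 28
f 28 30 26
f 27 33 29
f 31 27 30
f 31 33 27
f 29 33 28
f 32 30 28
f 28 33 32
f 32 31 30
f 33 31 32
f 35 34 38
f 35 38 36
f 36 38 39
f 36 39 37
f 38 34 40
f 38 40 39
f 39 40 41
f 39 41 37
f 40 34 42
f 40 42 41
f 41 42 43
f 41 43 37
f 42 34 44
f 42 44 43
f 43 44 45
f 43 45 37
f 44 34 46
f 44 46 45
f 45 46 47
f 45 47 37
f 46 34 48
f 46 48 47
f 47 48 49
f 47 49 37
f 48 34 50
f 48 50 49
f 49 50 51
f 49 51 37
f 50 34 52
f 50 52 51
f 51 52 53
f 51 53 37
f 52 34 54
f 52 54 53
f 53 54 55
f 53 55 37
f 54 34 56
f 54 56 55
f 55 56 57
f 55 57 37
f 56 34 58
f 56 58 57
f 57 58 59
f 57 59 37
f 58 34 35
f 58 35 59
f 59 35 36
f 59 36 37
f 61 60 64
f 61 64 62
f 62 64 65
f 62 65 63
f 64 60 66
f 64 66 65
f 65 66 67
f 65 67 63
f 66 60 68
f 66 68 67
f 67 68 69
f 67 69 63
f 68 60 70
f 68 70 69
f 69 70 71
f 69 71 63
f 70 60 72
f 70 72 71
f 71 72 73
f 71 73 63
f 72 60 74
f 72 74 73
f 73 74 75
f 73 75 63
f 74 60 76
f 74 76 75
f 75 76 77
f 75 77 63
f 76 60 78
f 76 78 77
f 77 78 79
f 77 79 63
f 78 60 80
f 78 80 79
f 79 80 81
f 79 81 63
f 80 60 61
f 80 61 81
f 81 61 62
f 81 62 63



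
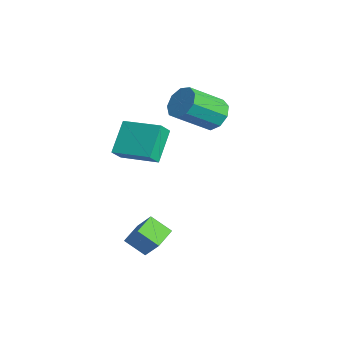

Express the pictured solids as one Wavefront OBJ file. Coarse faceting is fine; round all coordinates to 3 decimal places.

v -0.242 -2.956 -3.214
v 0.573 -2.621 -2.153
v 0.431 -2.204 -3.969
v 1.246 -1.868 -2.907
v 0.514 -3.912 -3.493
v 1.329 -3.576 -2.431
v 1.187 -3.159 -4.247
v 2.002 -2.824 -3.186
v -3.47 2.338 1.28
v -3.04 2.862 1.987
v -2.98 1.087 3.267
v -3.41 0.562 2.56
v -3.706 2.889 2.055
v -3.646 1.113 3.336
v -4.262 2.657 1.76
v -4.202 0.882 3.041
v -4.448 2.276 1.241
v -4.387 0.501 2.521
v -4.176 1.924 0.739
v -4.115 0.149 2.02
v -3.574 1.765 0.491
v -3.513 -0.01 1.772
v -2.923 1.874 0.611
v -2.863 0.099 1.892
v -2.529 2.2 1.045
v -2.468 0.425 2.325
v -2.575 2.591 1.588
v -2.514 0.815 2.868
v -0.688 -3.554 1.287
v -1.644 -2.61 2.602
v 0.867 -2.34 1.544
v -0.088 -1.396 2.86
v -0.352 -4.124 1.94
v -1.307 -3.18 3.256
v 1.204 -2.91 2.198
v 0.248 -1.966 3.513
f 2 4 1
f 5 2 1
f 1 4 3
f 3 5 1
f 2 8 4
f 6 2 5
f 6 8 2
f 4 8 3
f 7 5 3
f 3 8 7
f 7 6 5
f 8 6 7
f 10 9 13
f 10 13 11
f 11 13 14
f 11 14 12
f 13 9 15
f 13 15 14
f 14 15 16
f 14 16 12
f 15 9 17
f 15 17 16
f 16 17 18
f 16 18 12
f 17 9 19
f 17 19 18
f 18 19 20
f 18 20 12
f 19 9 21
f 19 21 20
f 20 21 22
f 20 22 12
f 21 9 23
f 21 23 22
f 22 23 24
f 22 24 12
f 23 9 25
f 23 25 24
f 24 25 26
f 24 26 12
f 25 9 27
f 25 27 26
f 26 27 28
f 26 28 12
f 27 9 10
f 27 10 28
f 28 10 11
f 28 11 12
f 30 32 29
f 33 30 29
f 29 32 31
f 31 33 29
f 30 36 32
f 34 30 33
f 34 36 30
f 32 36 31
f 35 33 31
f 31 36 35
f 35 34 33
f 36 34 35



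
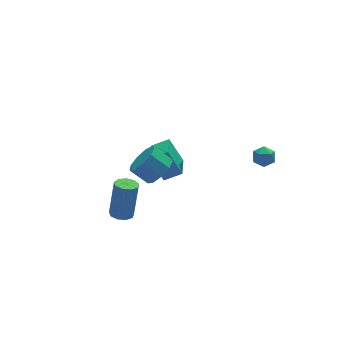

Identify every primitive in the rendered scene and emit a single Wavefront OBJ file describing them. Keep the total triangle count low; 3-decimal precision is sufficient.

v -0.086 2.398 0.522
v -0.793 0.809 1.023
v 0.882 2.123 1.015
v 0.175 0.534 1.516
v 0.465 1.686 -0.956
v -0.242 0.097 -0.455
v 1.433 1.411 -0.463
v 0.726 -0.178 0.038
v -0.748 -0.683 1.257
v -0.215 0.16 1.103
v -0.998 0.807 1.93
v -1.532 -0.037 2.083
v -0.731 0.12 0.645
v -1.514 0.767 1.472
v -1.255 -0.296 0.473
v -2.039 0.351 1.3
v -1.542 -0.893 0.668
v -2.326 -0.247 1.495
v -1.457 -1.392 1.138
v -2.241 -0.746 1.965
v -1.041 -1.56 1.664
v -1.825 -0.913 2.491
v -0.488 -1.317 1.999
v -1.272 -0.67 2.826
v -0.056 -0.778 1.986
v -0.84 -0.131 2.813
v 0.052 -0.194 1.632
v -0.732 0.452 2.459
v -3.795 -2.901 0.676
v -3.242 -2.588 0.499
v -2.791 -2.207 2.587
v -3.345 -2.519 2.764
v -3.585 -2.295 0.52
v -3.134 -1.914 2.608
v -4.026 -2.286 0.613
v -3.575 -1.904 2.701
v -4.36 -2.564 0.736
v -3.909 -2.182 2.824
v -4.429 -3 0.831
v -3.978 -2.618 2.919
v -4.202 -3.389 0.853
v -3.751 -3.008 2.941
v -3.785 -3.55 0.792
v -3.334 -3.169 2.88
v -3.372 -3.407 0.677
v -2.922 -3.026 2.765
v -3.158 -3.027 0.561
v -2.707 -2.646 2.65
v 3.476 -3.239 3.745
v 4.132 -3.12 3.554
v 3.628 -4.34 3.586
v 4.284 -4.221 3.395
v 4.092 -4.125 4.055
v 3.998 -3.444 4.153
v 3.762 -4.016 2.987
v 3.668 -3.335 3.085
v 4.31 -3.601 3.086
v 4.513 -3.668 3.746
v 3.247 -3.792 3.394
v 3.45 -3.859 4.054
f 2 4 1
f 5 2 1
f 1 4 3
f 3 5 1
f 2 8 4
f 6 2 5
f 6 8 2
f 4 8 3
f 7 5 3
f 3 8 7
f 7 6 5
f 8 6 7
f 10 9 13
f 10 13 11
f 11 13 14
f 11 14 12
f 13 9 15
f 13 15 14
f 14 15 16
f 14 16 12
f 15 9 17
f 15 17 16
f 16 17 18
f 16 18 12
f 17 9 19
f 17 19 18
f 18 19 20
f 18 20 12
f 19 9 21
f 19 21 20
f 20 21 22
f 20 22 12
f 21 9 23
f 21 23 22
f 22 23 24
f 22 24 12
f 23 9 25
f 23 25 24
f 24 25 26
f 24 26 12
f 25 9 27
f 25 27 26
f 26 27 28
f 26 28 12
f 27 9 10
f 27 10 28
f 28 10 11
f 28 11 12
f 30 29 33
f 30 33 31
f 31 33 34
f 31 34 32
f 33 29 35
f 33 35 34
f 34 35 36
f 34 36 32
f 35 29 37
f 35 37 36
f 36 37 38
f 36 38 32
f 37 29 39
f 37 39 38
f 38 39 40
f 38 40 32
f 39 29 41
f 39 41 40
f 40 41 42
f 40 42 32
f 41 29 43
f 41 43 42
f 42 43 44
f 42 44 32
f 43 29 45
f 43 45 44
f 44 45 46
f 44 46 32
f 45 29 47
f 45 47 46
f 46 47 48
f 46 48 32
f 47 29 30
f 47 30 48
f 48 30 31
f 48 31 32
f 49 60 54
f 49 54 50
f 49 50 56
f 49 56 59
f 49 59 60
f 50 54 58
f 54 60 53
f 60 59 51
f 59 56 55
f 56 50 57
f 52 58 53
f 52 53 51
f 52 51 55
f 52 55 57
f 52 57 58
f 53 58 54
f 51 53 60
f 55 51 59
f 57 55 56
f 58 57 50



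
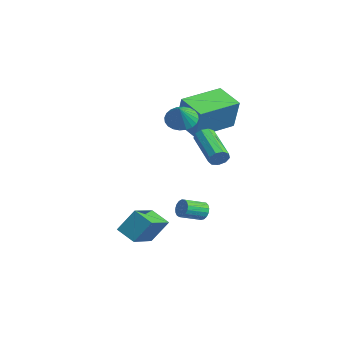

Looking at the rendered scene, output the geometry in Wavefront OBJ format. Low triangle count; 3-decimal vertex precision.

v -0.694 1.732 -4.182
v -0.498 1.91 -3.746
v -0.431 0.846 -3.342
v -0.626 0.668 -3.778
v -0.739 1.91 -3.706
v -0.672 0.846 -3.302
v -0.97 1.869 -3.775
v -0.902 0.805 -3.372
v -1.137 1.796 -3.938
v -1.069 0.733 -3.534
v -1.203 1.709 -4.156
v -1.135 0.645 -3.752
v -1.152 1.627 -4.381
v -1.084 0.564 -3.977
v -0.996 1.569 -4.559
v -0.928 0.506 -4.155
v -0.771 1.549 -4.652
v -0.703 0.485 -4.248
v -0.528 1.57 -4.636
v -0.461 0.506 -4.232
v -0.324 1.628 -4.517
v -0.256 0.564 -4.113
v -0.204 1.71 -4.321
v -0.136 0.646 -3.917
v -0.196 1.797 -4.093
v -0.128 0.734 -3.689
v -0.302 1.869 -3.885
v -0.235 0.806 -3.481
v 1.648 1.447 0.068
v 1.806 1.219 0.484
v 0.03 1.304 1.207
v -0.128 1.533 0.792
v 1.837 1.558 0.518
v 0.06 1.643 1.242
v 1.779 1.845 0.342
v 0.002 1.93 1.065
v 1.66 1.946 0.037
v -0.117 2.032 0.761
v 1.535 1.814 -0.252
v -0.241 1.899 0.471
v 1.464 1.51 -0.392
v -0.313 1.596 0.332
v 1.478 1.177 -0.317
v -0.298 1.262 0.407
v 1.573 0.97 -0.061
v -0.204 1.056 0.663
v 1.702 0.987 0.255
v -0.074 1.072 0.979
v -2.947 1.39 0.589
v -2.304 1.373 2.238
v -3.427 3.516 0.797
v -2.784 3.499 2.447
v -1.616 1.741 0.073
v -0.973 1.724 1.723
v -2.096 3.867 0.282
v -1.453 3.85 1.931
v -1.088 0.86 1.563
v -0.536 1.344 1.363
v -0.412 0.46 2.457
v -0.692 1.509 1.554
v -0.907 1.575 1.747
v -1.15 1.533 1.911
v -1.384 1.388 2.023
v -1.572 1.163 2.064
v -1.687 0.891 2.029
v -1.71 0.615 1.923
v -1.639 0.377 1.763
v -1.484 0.212 1.571
v -1.268 0.145 1.379
v -1.025 0.188 1.214
v -0.792 0.333 1.103
v -0.603 0.558 1.062
v -0.488 0.829 1.096
v -0.465 1.105 1.202
v 0.688 -2.913 -3.849
v 0.895 -2.169 -2.754
v -0.309 -1.694 -4.489
v -0.103 -0.95 -3.393
v 1.523 -2.47 -4.307
v 1.729 -1.726 -3.211
v 0.525 -1.251 -4.946
v 0.732 -0.507 -3.851
f 2 1 5
f 2 5 3
f 3 5 6
f 3 6 4
f 5 1 7
f 5 7 6
f 6 7 8
f 6 8 4
f 7 1 9
f 7 9 8
f 8 9 10
f 8 10 4
f 9 1 11
f 9 11 10
f 10 11 12
f 10 12 4
f 11 1 13
f 11 13 12
f 12 13 14
f 12 14 4
f 13 1 15
f 13 15 14
f 14 15 16
f 14 16 4
f 15 1 17
f 15 17 16
f 16 17 18
f 16 18 4
f 17 1 19
f 17 19 18
f 18 19 20
f 18 20 4
f 19 1 21
f 19 21 20
f 20 21 22
f 20 22 4
f 21 1 23
f 21 23 22
f 22 23 24
f 22 24 4
f 23 1 25
f 23 25 24
f 24 25 26
f 24 26 4
f 25 1 27
f 25 27 26
f 26 27 28
f 26 28 4
f 27 1 2
f 27 2 28
f 28 2 3
f 28 3 4
f 30 29 33
f 30 33 31
f 31 33 34
f 31 34 32
f 33 29 35
f 33 35 34
f 34 35 36
f 34 36 32
f 35 29 37
f 35 37 36
f 36 37 38
f 36 38 32
f 37 29 39
f 37 39 38
f 38 39 40
f 38 40 32
f 39 29 41
f 39 41 40
f 40 41 42
f 40 42 32
f 41 29 43
f 41 43 42
f 42 43 44
f 42 44 32
f 43 29 45
f 43 45 44
f 44 45 46
f 44 46 32
f 45 29 47
f 45 47 46
f 46 47 48
f 46 48 32
f 47 29 30
f 47 30 48
f 48 30 31
f 48 31 32
f 50 52 49
f 53 50 49
f 49 52 51
f 51 53 49
f 50 56 52
f 54 50 53
f 54 56 50
f 52 56 51
f 55 53 51
f 51 56 55
f 55 54 53
f 56 54 55
f 58 57 60
f 58 60 59
f 60 57 61
f 60 61 59
f 61 57 62
f 61 62 59
f 62 57 63
f 62 63 59
f 63 57 64
f 63 64 59
f 64 57 65
f 64 65 59
f 65 57 66
f 65 66 59
f 66 57 67
f 66 67 59
f 67 57 68
f 67 68 59
f 68 57 69
f 68 69 59
f 69 57 70
f 69 70 59
f 70 57 71
f 70 71 59
f 71 57 72
f 71 72 59
f 72 57 73
f 72 73 59
f 73 57 74
f 73 74 59
f 74 57 58
f 74 58 59
f 76 78 75
f 79 76 75
f 75 78 77
f 77 79 75
f 76 82 78
f 80 76 79
f 80 82 76
f 78 82 77
f 81 79 77
f 77 82 81
f 81 80 79
f 82 80 81



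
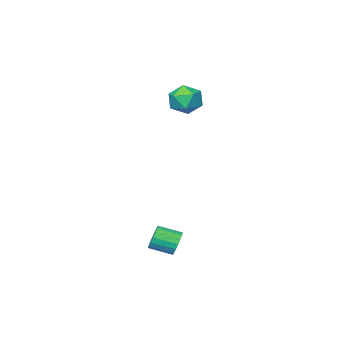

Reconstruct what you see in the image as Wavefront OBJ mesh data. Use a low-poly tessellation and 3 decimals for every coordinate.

v -4.003 -2.511 3.714
v -3.16 -2 3.78
v -3.32 -3.5 2.66
v -2.477 -2.989 2.726
v -2.789 -3.529 3.493
v -3.211 -2.917 4.145
v -3.269 -2.583 2.295
v -3.691 -1.971 2.947
v -2.706 -2.044 2.903
v -2.41 -2.629 3.644
v -4.07 -2.871 2.796
v -3.774 -3.456 3.537
v 1.895 3.411 -3.121
v 2.292 3.573 -3.661
v 3.122 2.811 -3.28
v 2.725 2.649 -2.739
v 2.38 3.776 -3.448
v 3.211 3.014 -3.067
v 2.372 3.907 -3.17
v 3.203 3.145 -2.789
v 2.27 3.939 -2.883
v 3.1 3.177 -2.501
v 2.093 3.867 -2.642
v 2.924 3.105 -2.261
v 1.877 3.704 -2.496
v 2.708 2.942 -2.115
v 1.665 3.484 -2.474
v 2.495 2.722 -2.093
v 1.498 3.249 -2.58
v 2.328 2.487 -2.199
v 1.409 3.046 -2.793
v 2.24 2.284 -2.412
v 1.417 2.915 -3.071
v 2.248 2.153 -2.69
v 1.52 2.883 -3.359
v 2.35 2.121 -2.977
v 1.696 2.955 -3.599
v 2.527 2.193 -3.218
v 1.912 3.118 -3.745
v 2.743 2.356 -3.364
v 2.125 3.338 -3.767
v 2.955 2.576 -3.386
f 1 12 6
f 1 6 2
f 1 2 8
f 1 8 11
f 1 11 12
f 2 6 10
f 6 12 5
f 12 11 3
f 11 8 7
f 8 2 9
f 4 10 5
f 4 5 3
f 4 3 7
f 4 7 9
f 4 9 10
f 5 10 6
f 3 5 12
f 7 3 11
f 9 7 8
f 10 9 2
f 14 13 17
f 14 17 15
f 15 17 18
f 15 18 16
f 17 13 19
f 17 19 18
f 18 19 20
f 18 20 16
f 19 13 21
f 19 21 20
f 20 21 22
f 20 22 16
f 21 13 23
f 21 23 22
f 22 23 24
f 22 24 16
f 23 13 25
f 23 25 24
f 24 25 26
f 24 26 16
f 25 13 27
f 25 27 26
f 26 27 28
f 26 28 16
f 27 13 29
f 27 29 28
f 28 29 30
f 28 30 16
f 29 13 31
f 29 31 30
f 30 31 32
f 30 32 16
f 31 13 33
f 31 33 32
f 32 33 34
f 32 34 16
f 33 13 35
f 33 35 34
f 34 35 36
f 34 36 16
f 35 13 37
f 35 37 36
f 36 37 38
f 36 38 16
f 37 13 39
f 37 39 38
f 38 39 40
f 38 40 16
f 39 13 41
f 39 41 40
f 40 41 42
f 40 42 16
f 41 13 14
f 41 14 42
f 42 14 15
f 42 15 16

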